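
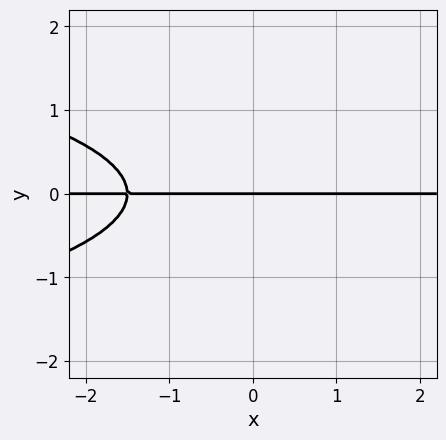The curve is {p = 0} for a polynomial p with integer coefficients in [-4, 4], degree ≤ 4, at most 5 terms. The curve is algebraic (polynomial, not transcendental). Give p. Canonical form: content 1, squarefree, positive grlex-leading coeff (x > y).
(a) Degree: the shape is more complex than any degree-2 curve, so deg p = 3.
(b) From the axis intercepts and sections: one y-axis crossing is at y = 0; the visible x-axis segment lies entirely on the curve.
(c) Fitting integer coefficients to these (and the overall shape) gives p.

3*y^3 + 2*x*y + 3*y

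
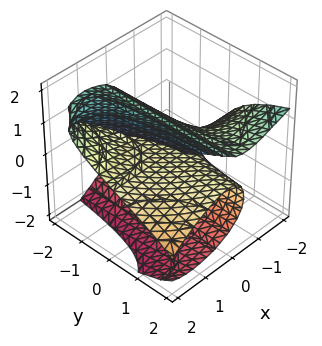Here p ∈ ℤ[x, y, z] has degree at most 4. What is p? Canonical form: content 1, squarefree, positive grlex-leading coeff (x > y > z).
x^2*y - 2*z^3 + 3*x*z - z^2 + 3*z

First, degree: a generic line meets the surface in up to 3 points, so deg p = 3.
Then, from the axis intercepts and sections: the visible y-axis segment lies entirely on the surface; the visible x-axis segment lies entirely on the surface.
Finally, together with the visible shape, these determine p as stated. Check: (0, 0, 1) on the z-axis lies on the surface, and p(0, 0, 1) = 0. ✓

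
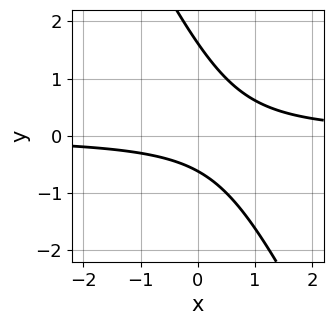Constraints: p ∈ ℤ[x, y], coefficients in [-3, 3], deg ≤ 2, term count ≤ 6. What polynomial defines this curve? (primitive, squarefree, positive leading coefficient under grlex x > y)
First, the degree is 2 — the shape is more complex than any degree-1 curve.
Then, from the visible intercepts: no x-intercept at any integer in the box.
Finally, putting this together gives p.

2*x*y + y^2 - y - 1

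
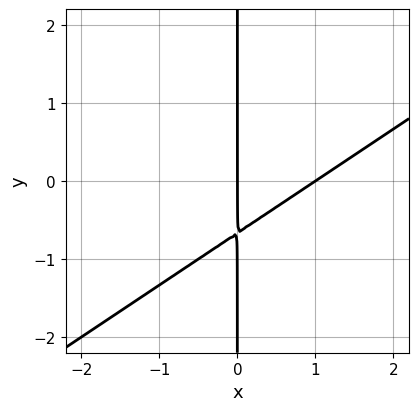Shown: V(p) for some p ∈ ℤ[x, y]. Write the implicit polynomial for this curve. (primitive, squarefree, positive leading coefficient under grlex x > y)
First, degree: no degree-1 curve has this shape, so deg p = 2.
Next, reading off the gridlines: the x-axis gridline crossings are at x ∈ {0, 1}; the visible y-axis segment lies entirely on the curve.
Finally, fitting integer coefficients to these (and the overall shape) gives p.

2*x^2 - 3*x*y - 2*x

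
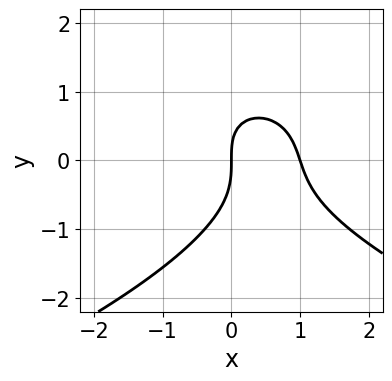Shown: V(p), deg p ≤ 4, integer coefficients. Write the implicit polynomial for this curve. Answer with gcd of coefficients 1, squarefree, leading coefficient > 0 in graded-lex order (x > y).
2*y^3 + 3*x^2 + x*y - 3*x

1. The degree is 3 — the shape is more complex than any degree-2 curve.
2. Observable constraints: it crosses the y-axis at the gridline y = 0; the x-axis gridline crossings are at x ∈ {0, 1}.
3. Together with the visible shape, these determine p as stated.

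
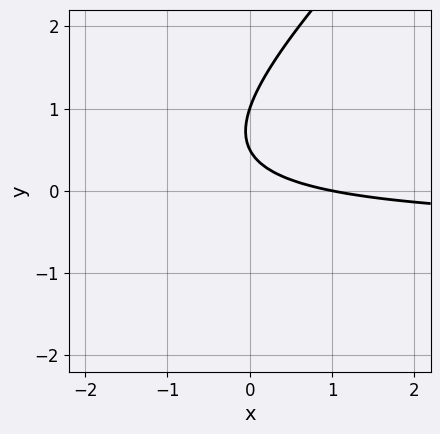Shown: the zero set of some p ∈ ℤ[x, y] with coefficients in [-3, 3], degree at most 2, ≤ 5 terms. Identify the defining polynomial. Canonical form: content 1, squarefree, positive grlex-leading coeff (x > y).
(a) The degree is 2 — no degree-1 curve has this shape.
(b) Observable constraints: one x-axis crossing is at x = 1; it meets the y-axis at y = 1 (among the integer gridlines).
(c) Putting this together gives p.

2*x*y - 2*y^2 + x + 3*y - 1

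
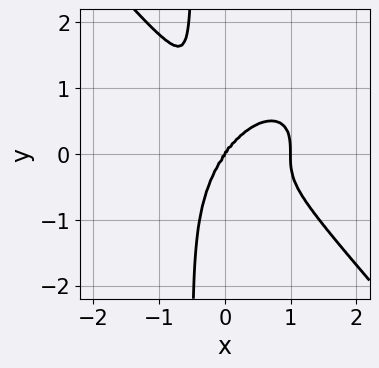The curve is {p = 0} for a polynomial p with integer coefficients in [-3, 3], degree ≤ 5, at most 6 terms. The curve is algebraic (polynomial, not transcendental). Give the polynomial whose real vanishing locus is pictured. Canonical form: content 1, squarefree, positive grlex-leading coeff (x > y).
3*x^4 + 2*x*y^3 - 3*x^3 + y^3

Degree: a generic line meets the curve in up to 4 points, so deg p = 4.
From the axis intercepts and sections: one y-axis crossing is at y = 0; the x-axis gridline crossings are at x ∈ {0, 1}.
Assembling these constraints gives the stated polynomial.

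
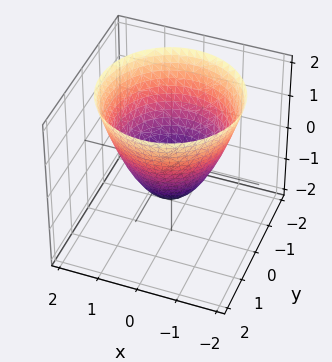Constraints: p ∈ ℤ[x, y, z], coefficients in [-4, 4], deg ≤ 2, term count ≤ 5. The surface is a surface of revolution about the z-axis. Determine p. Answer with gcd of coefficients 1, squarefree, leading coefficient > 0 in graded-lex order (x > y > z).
x^2 + y^2 - z - 1

(a) deg p = 2. The shape is more complex than any degree-1 surface.
(b) By symmetry, the z-axis is an axis of rotation, so x and y enter only as x² + y².
(c) Observable constraints: the y-axis gridline crossings are at y ∈ {-1, 1}; among the integer gridlines, it crosses the x-axis at x ∈ {-1, 1}; a circular section at z = 0 has radius exactly 1; one z-axis crossing is at z = -1.
(d) Putting this together gives p.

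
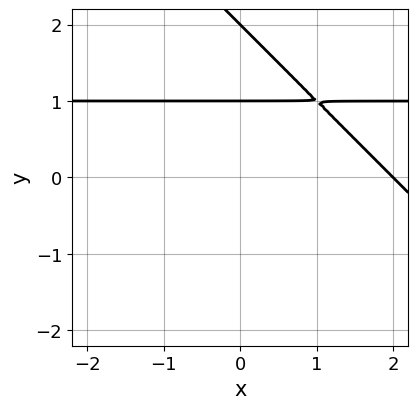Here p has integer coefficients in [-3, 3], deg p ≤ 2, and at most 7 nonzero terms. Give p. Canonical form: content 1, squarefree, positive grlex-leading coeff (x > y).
deg p = 2. No degree-1 curve has this shape.
From the visible intercepts: one x-axis crossing is at x = 2; the y-axis gridline crossings are at y ∈ {1, 2}.
Together with the visible shape, these determine p as stated.

x*y + y^2 - x - 3*y + 2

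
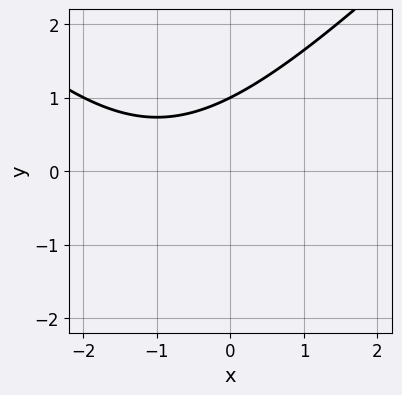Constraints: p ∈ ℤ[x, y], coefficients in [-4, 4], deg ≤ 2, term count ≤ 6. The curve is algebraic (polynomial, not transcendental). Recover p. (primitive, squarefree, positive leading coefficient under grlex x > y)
x^2 - y^2 + 2*x - 2*y + 3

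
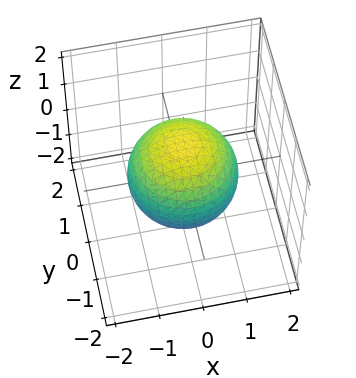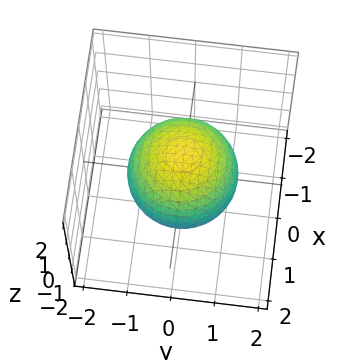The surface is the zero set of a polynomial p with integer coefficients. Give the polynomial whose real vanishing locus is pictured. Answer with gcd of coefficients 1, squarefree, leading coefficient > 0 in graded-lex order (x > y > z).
First, degree: a closed, bounded, convex surface; a quadric, so deg p = 2.
Next, symmetries: the z ↦ −z reflection is a symmetry, so z appears only in even powers; the z-axis is an axis of rotation, so x and y enter only as x² + y².
Next, from the visible intercepts: a circular section at z = -1 has radius between 0 and 1.
Finally, together with the visible shape, these determine p as stated.

2*x^2 + 2*y^2 + 2*z^2 - 3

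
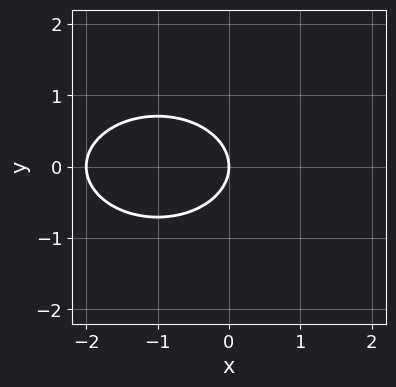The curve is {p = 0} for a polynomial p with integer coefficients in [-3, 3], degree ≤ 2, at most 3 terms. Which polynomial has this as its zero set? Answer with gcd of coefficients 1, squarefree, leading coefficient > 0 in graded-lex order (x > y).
x^2 + 2*y^2 + 2*x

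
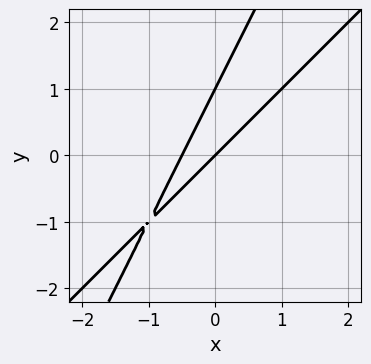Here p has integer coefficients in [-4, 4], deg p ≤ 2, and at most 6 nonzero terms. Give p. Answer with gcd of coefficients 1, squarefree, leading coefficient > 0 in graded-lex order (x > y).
First, the degree is 2 — a generic line meets the curve in up to 2 points.
Next, reading off the gridlines: among the integer gridlines, it crosses the y-axis at y ∈ {0, 1}; it meets the x-axis at x = 0 (among the integer gridlines).
Finally, the integer polynomial consistent with all of this is the stated p.

2*x^2 - 3*x*y + y^2 + x - y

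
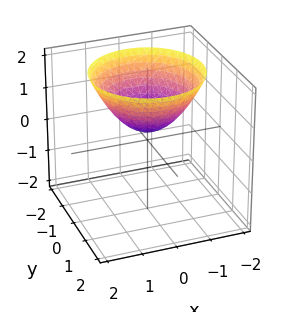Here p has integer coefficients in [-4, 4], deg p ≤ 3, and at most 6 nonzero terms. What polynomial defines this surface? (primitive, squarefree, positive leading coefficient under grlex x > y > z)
2*x^2 + 2*y^2 - 3*z + 1

The degree is 2 — a generic line meets the surface in up to 2 points.
Symmetry: the surface is invariant under rotation about z: p = q(x² + y², z).
Observable constraints: a circular section at z = 2 has radius between 1 and 2; the surface avoids every integer y-axis point in the box; no x-intercept at any integer in the box.
Putting this together gives p.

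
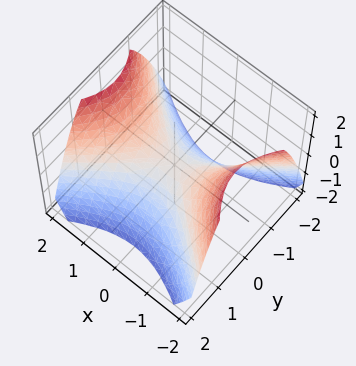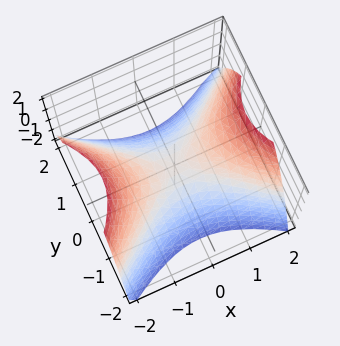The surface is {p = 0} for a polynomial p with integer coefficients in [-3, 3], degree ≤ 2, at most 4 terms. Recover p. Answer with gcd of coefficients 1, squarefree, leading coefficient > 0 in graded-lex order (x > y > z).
2*x^2 - 3*y^2 - 3*z

deg p = 2. A hyperbolic paraboloid; a quadric.
Symmetries: the y ↦ −y reflection is a symmetry, so y appears only in even powers; mirror symmetry x ↦ −x ⇒ only even powers of x.
From the axis intercepts and sections: it crosses the y-axis at the gridline y = 0; it meets the z-axis at z = 0 (among the integer gridlines).
Assembling these constraints gives the stated polynomial.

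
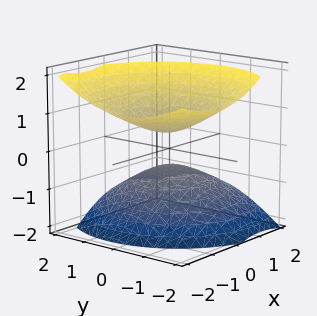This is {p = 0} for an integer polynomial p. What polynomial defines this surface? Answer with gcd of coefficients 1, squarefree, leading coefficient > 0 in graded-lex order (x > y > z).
2*x^2 + 2*x*z + 2*y^2 + y*z - 3*z^2 + 1

1. I count 2 distinct pieces. Treating them together as one polynomial.
2. The degree is 2 — a generic line meets the surface in up to 2 points.
3. From the visible intercepts: it misses every integer gridline on the x-axis; no y-intercept at any integer in the box.
4. Matching integer coefficients to the picture gives p.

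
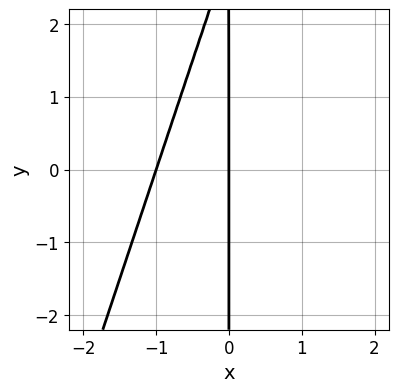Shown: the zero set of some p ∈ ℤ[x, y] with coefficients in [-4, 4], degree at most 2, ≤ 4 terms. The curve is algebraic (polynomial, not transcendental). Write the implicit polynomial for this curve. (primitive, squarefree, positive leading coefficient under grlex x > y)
3*x^2 - x*y + 3*x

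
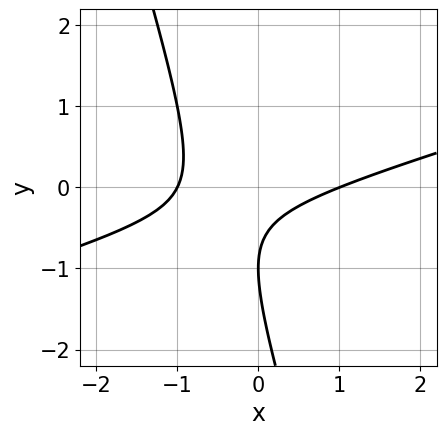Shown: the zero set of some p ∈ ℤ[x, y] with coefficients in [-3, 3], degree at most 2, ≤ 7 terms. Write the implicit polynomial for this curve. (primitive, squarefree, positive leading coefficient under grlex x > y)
x^2 - 3*x*y - y^2 - 2*y - 1

1. deg p = 2.
2. Observable constraints: it crosses the y-axis at the gridline y = -1; among the integer gridlines, it crosses the x-axis at x ∈ {-1, 1}.
3. Fitting integer coefficients to these (and the overall shape) gives p.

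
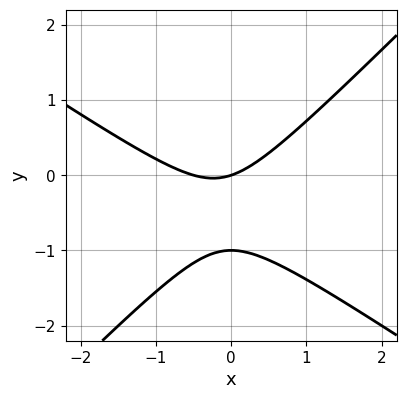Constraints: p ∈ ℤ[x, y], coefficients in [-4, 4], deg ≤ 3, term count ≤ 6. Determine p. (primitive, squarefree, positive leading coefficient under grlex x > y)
1. Degree: no degree-1 curve has this shape, so deg p = 2.
2. Checking where it meets the axes: among the integer gridlines, it crosses the y-axis at y ∈ {-1, 0}; one x-axis crossing is at x = 0.
3. Solving for integer coefficients yields p as stated.

2*x^2 + x*y - 3*y^2 + x - 3*y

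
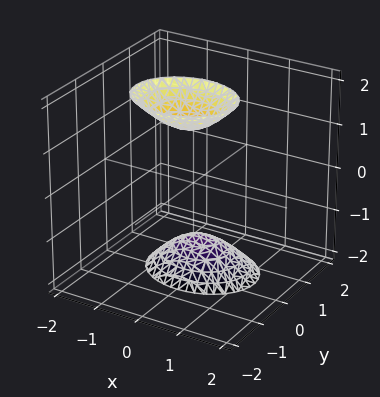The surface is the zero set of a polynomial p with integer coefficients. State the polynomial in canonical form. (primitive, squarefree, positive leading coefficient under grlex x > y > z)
2*x^2 + 3*y^2 + y*z - z^2 + 2

I count 2 distinct pieces.
deg p = 2.
From the axis intercepts and sections: it misses every integer gridline on the x-axis; no y-intercept at any integer in the box.
Fitting integer coefficients to these (and the overall shape) gives p.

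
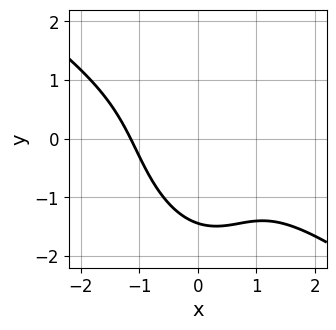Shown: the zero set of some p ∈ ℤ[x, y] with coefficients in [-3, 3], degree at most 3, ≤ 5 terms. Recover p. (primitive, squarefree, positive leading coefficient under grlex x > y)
2*x^3 + 3*x^2*y + x*y^2 + y^3 + 3

deg p = 3. A generic line meets the curve in up to 3 points.
Putting this together gives p.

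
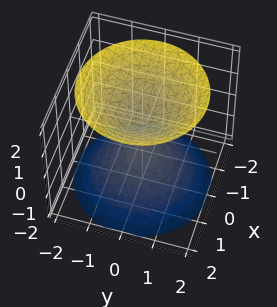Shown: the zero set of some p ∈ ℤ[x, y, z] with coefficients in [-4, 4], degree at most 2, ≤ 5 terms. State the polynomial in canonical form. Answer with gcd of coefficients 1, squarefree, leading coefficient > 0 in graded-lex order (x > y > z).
(a) I count 2 distinct pieces.
(b) The degree is 2 — a generic line meets the surface in up to 2 points.
(c) By symmetry, every cross-section ⟂ z is a circle, so x, y appear only via x² + y².
(d) From the visible intercepts: a circular section at z = -2 has radius between 1 and 2; no y-intercept at any integer in the box; the surface avoids every integer x-axis point in the box.
(e) Solving for integer coefficients yields p as stated.

2*x^2 + 2*y^2 - 2*z^2 + 1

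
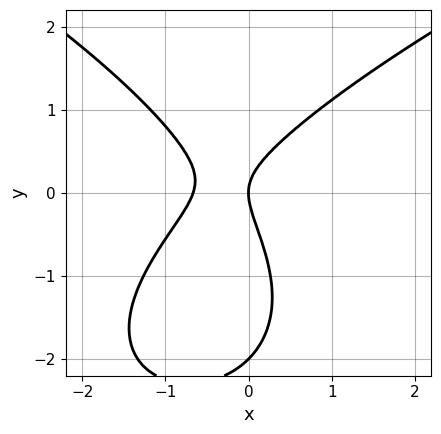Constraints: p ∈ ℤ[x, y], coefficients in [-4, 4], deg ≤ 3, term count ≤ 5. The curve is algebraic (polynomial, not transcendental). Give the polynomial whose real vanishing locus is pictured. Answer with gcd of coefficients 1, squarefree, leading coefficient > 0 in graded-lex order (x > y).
y^3 - 3*x^2 + x*y + 2*y^2 - 2*x

The degree is 3 — the shape is more complex than any degree-2 curve.
Reading off the gridlines: the y-axis gridline crossings are at y ∈ {-2, 0}; it crosses the x-axis at the gridline x = 0.
Fitting integer coefficients to these (and the overall shape) gives p.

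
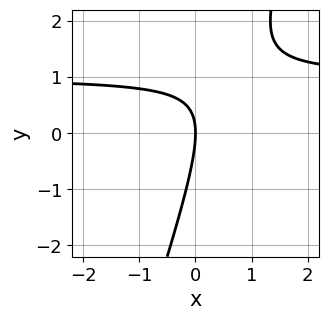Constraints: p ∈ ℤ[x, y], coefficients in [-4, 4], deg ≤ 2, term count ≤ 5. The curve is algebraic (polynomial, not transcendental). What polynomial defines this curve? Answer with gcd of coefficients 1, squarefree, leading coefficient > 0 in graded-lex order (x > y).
First, deg p = 2. No degree-1 curve has this shape.
Next, reading off the gridlines: it meets the y-axis at y = 0 (among the integer gridlines); it crosses the x-axis at the gridline x = 0.
Finally, assembling these constraints gives the stated polynomial.

3*x*y - y^2 - 3*x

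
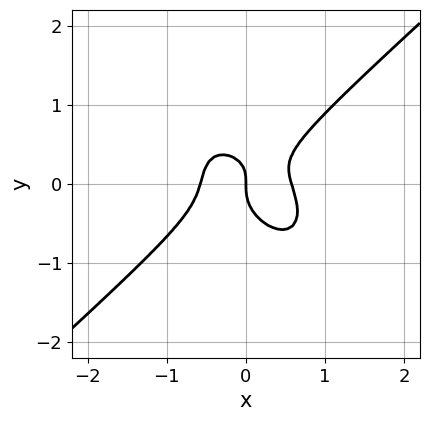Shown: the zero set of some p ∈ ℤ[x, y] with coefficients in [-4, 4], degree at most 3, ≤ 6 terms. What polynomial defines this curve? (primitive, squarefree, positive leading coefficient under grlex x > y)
First, deg p = 3. A generic line meets the curve in up to 3 points.
Then, reading off the gridlines: it meets the y-axis at y = 0 (among the integer gridlines); it crosses the x-axis at the gridline x = 0.
Finally, together with the visible shape, these determine p as stated.

3*x^3 - x*y^2 - 3*y^3 + x*y - x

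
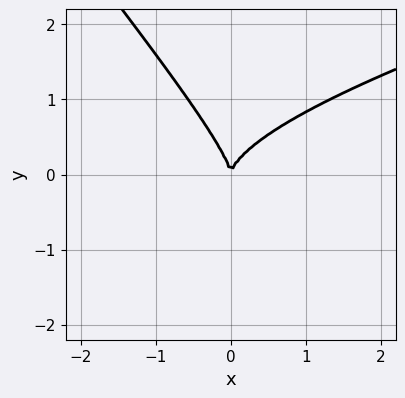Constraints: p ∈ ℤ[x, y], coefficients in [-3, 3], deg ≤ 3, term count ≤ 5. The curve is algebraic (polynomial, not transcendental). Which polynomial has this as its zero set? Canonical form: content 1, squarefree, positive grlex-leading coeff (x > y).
x^2*y - 3*x*y^2 - 3*y^3 + 3*x^2

First, deg p = 3.
Next, against the integer gridlines: it meets the x-axis at x = 0 (among the integer gridlines); it crosses the y-axis at the gridline y = 0.
Finally, matching integer coefficients to the picture gives p.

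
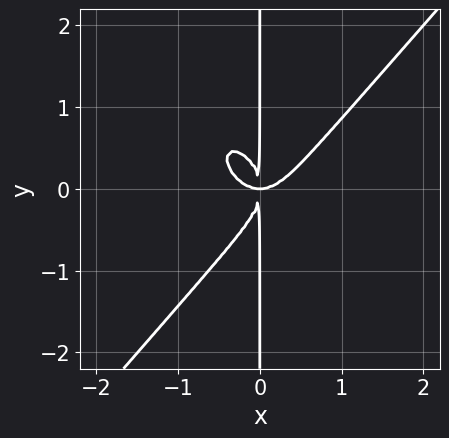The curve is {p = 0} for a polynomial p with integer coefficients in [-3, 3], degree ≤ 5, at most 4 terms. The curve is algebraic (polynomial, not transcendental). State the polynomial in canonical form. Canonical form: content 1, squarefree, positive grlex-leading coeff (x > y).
3*x^4 - 2*x*y^3 - 2*x^2*y

1. The degree is 4 — the shape is more complex than any degree-3 curve.
2. Against the integer gridlines: the visible y-axis segment lies entirely on the curve.
3. These observations pin down the coefficients.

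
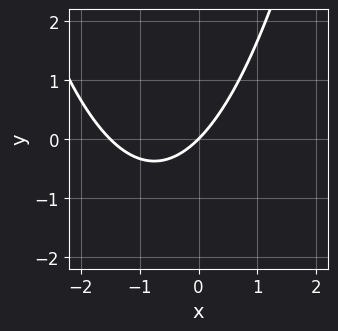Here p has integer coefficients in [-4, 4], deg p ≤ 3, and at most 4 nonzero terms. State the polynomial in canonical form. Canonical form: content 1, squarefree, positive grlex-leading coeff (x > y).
The degree is 2 — no degree-1 curve has this shape.
From the visible intercepts: it crosses the x-axis at the gridline x = 0; it crosses the y-axis at the gridline y = 0.
The integer polynomial consistent with all of this is the stated p.

2*x^2 + 3*x - 3*y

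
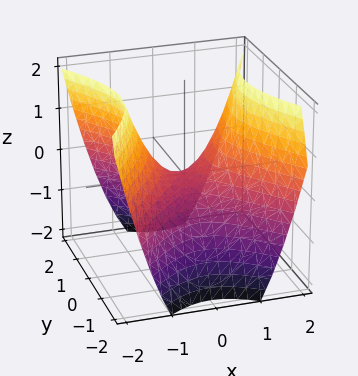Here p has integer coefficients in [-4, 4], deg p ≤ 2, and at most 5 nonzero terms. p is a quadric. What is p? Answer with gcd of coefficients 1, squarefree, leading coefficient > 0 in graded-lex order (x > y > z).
deg p = 2. A saddle surface; a quadric.
Symmetries: mirror symmetry x ↦ −x ⇒ only even powers of x; it's symmetric under y → −y, forcing even powers of y.
From the axis intercepts and sections: one y-axis crossing is at y = 0; one z-axis crossing is at z = 0.
These observations pin down the coefficients.

3*x^2 - 2*y^2 - 3*z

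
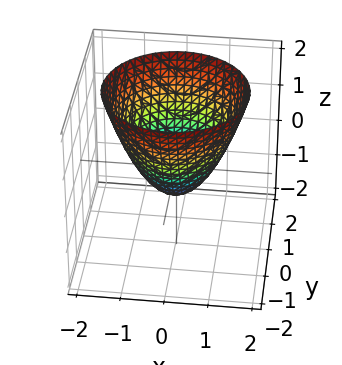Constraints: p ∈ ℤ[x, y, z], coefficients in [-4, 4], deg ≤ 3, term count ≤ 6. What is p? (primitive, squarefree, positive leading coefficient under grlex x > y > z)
First, deg p = 2. A generic line meets the surface in up to 2 points.
Next, symmetry: the z-axis is an axis of rotation, so x and y enter only as x² + y².
Next, from the visible intercepts: a circular section at z = 1 has radius between 1 and 2.
Finally, together with the visible shape, these determine p as stated.

3*x^2 + 3*y^2 - 3*z - 2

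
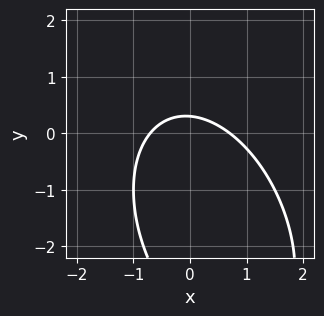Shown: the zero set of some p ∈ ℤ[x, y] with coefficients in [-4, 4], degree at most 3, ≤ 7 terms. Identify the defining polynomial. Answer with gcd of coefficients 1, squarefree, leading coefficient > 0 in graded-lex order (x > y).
2*x^2 + x*y + y^2 + 3*y - 1

The degree is 2 — the shape is more complex than any degree-1 curve.
Putting this together gives p.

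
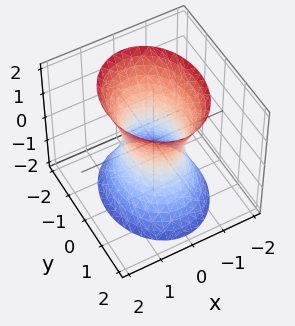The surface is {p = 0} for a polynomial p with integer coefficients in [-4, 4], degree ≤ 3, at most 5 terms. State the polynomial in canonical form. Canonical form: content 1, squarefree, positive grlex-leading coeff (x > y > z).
1. The degree is 2 — an hourglass — one-sheet hyperboloid; a quadric.
2. Symmetries: the y ↦ −y reflection is a symmetry, so y appears only in even powers; mirror symmetry z ↦ −z ⇒ only even powers of z; it's symmetric under x → −x, forcing even powers of x.
3. Checking where it meets the axes: the y-axis gridline crossings are at y ∈ {-1, 1}; no z-intercept at any integer in the box.
4. Together with the visible shape, these determine p as stated.

3*x^2 + 2*y^2 - z^2 - 2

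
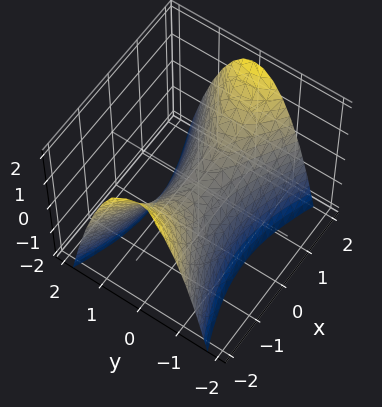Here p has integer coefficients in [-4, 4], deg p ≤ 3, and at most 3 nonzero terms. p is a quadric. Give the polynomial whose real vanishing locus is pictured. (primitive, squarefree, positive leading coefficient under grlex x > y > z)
x^2 - 3*y^2 - 2*z

1. The degree is 2 — a saddle surface; a quadric.
2. Symmetries: it's symmetric under x → −x, forcing even powers of x; it's symmetric under y → −y, forcing even powers of y.
3. Checking where it meets the axes: it crosses the z-axis at the gridline z = 0; it crosses the x-axis at the gridline x = 0.
4. Assembling these constraints gives the stated polynomial.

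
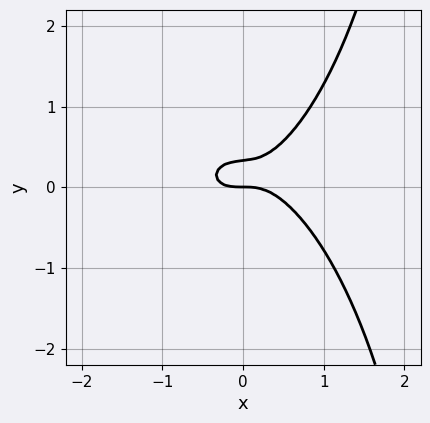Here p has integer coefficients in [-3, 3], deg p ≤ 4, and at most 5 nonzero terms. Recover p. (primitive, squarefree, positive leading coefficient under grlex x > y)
(a) The degree is 3 — the shape is more complex than any degree-2 curve.
(b) From the visible intercepts: it meets the y-axis at y = 0 (among the integer gridlines); one x-axis crossing is at x = 0.
(c) Matching integer coefficients to the picture gives p.

2*x^3 + x*y^2 - 3*y^2 + y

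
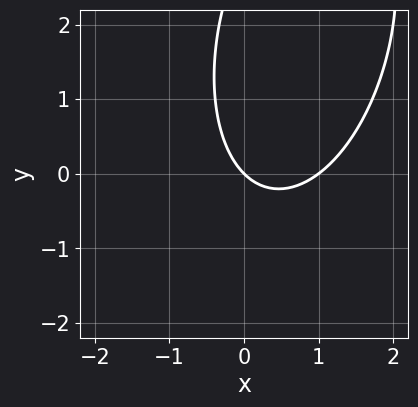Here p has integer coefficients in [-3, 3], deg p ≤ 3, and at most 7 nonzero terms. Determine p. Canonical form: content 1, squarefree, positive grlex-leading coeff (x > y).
3*x^2 - x*y + y^2 - 3*x - 3*y

The degree is 2 — a generic line meets the curve in up to 2 points.
Reading off the gridlines: the x-axis gridline crossings are at x ∈ {0, 1}; it crosses the y-axis at the gridline y = 0.
Together with the visible shape, these determine p as stated.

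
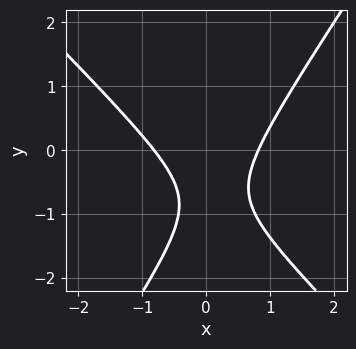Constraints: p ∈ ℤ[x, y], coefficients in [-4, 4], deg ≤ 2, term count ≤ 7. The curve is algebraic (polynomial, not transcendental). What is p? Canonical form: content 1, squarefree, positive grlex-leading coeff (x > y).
3*x^2 + x*y - 2*y^2 - 3*y - 2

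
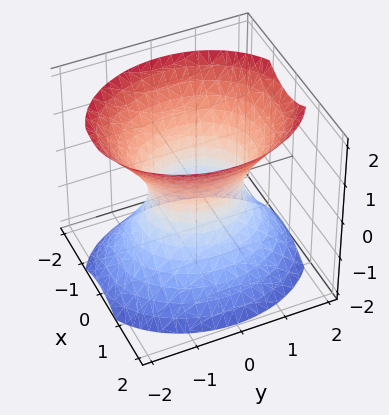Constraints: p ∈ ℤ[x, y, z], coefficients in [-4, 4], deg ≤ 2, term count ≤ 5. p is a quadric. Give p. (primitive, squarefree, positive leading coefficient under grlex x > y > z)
3*x^2 + 2*y^2 - 2*z^2 - 2

(a) Degree: one connected sheet with a waist; a quadric, so deg p = 2.
(b) Symmetries: the z ↦ −z reflection is a symmetry, so z appears only in even powers; it's symmetric under y → −y, forcing even powers of y; mirror symmetry x ↦ −x ⇒ only even powers of x.
(c) From the axis intercepts and sections: the surface avoids every integer z-axis point in the box; the y-axis gridline crossings are at y ∈ {-1, 1}.
(d) Solving for integer coefficients yields p as stated.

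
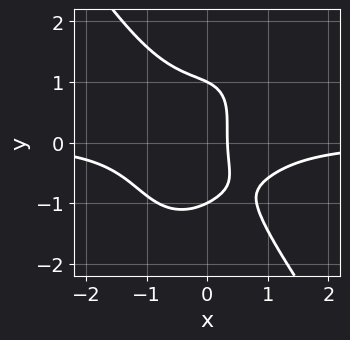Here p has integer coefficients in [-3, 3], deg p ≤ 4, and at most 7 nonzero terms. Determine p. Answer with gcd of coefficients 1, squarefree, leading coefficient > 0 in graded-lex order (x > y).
First, deg p = 4.
Next, from the visible intercepts: the y-axis gridline crossings are at y ∈ {-1, 1}.
Finally, solving for integer coefficients yields p as stated.

3*x^3*y + y^4 - x*y^2 + 3*x - 1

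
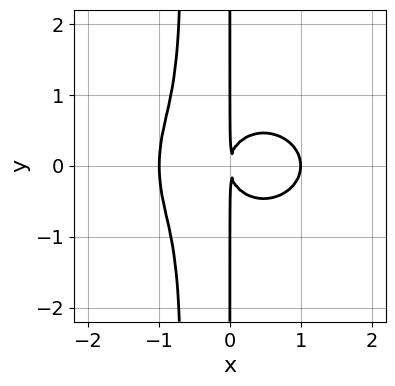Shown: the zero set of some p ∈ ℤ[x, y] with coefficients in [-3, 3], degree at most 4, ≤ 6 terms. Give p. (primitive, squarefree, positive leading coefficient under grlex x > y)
2*x^4 + 3*x^2*y^2 + 2*x*y^2 - 2*x^2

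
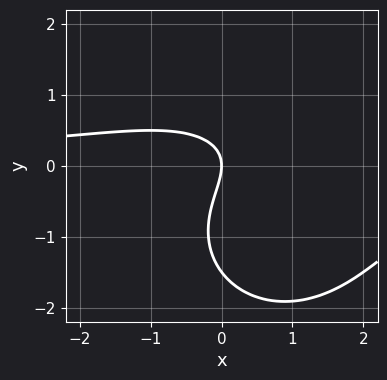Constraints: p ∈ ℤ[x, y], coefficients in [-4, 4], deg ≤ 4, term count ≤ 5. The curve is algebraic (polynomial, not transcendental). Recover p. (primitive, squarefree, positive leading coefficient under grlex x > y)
2*x^2*y + 2*y^3 - 2*x*y + 3*y^2 + 3*x

The degree is 3 — the shape is more complex than any degree-2 curve.
From the visible intercepts: one y-axis crossing is at y = 0; one x-axis crossing is at x = 0.
The integer polynomial consistent with all of this is the stated p.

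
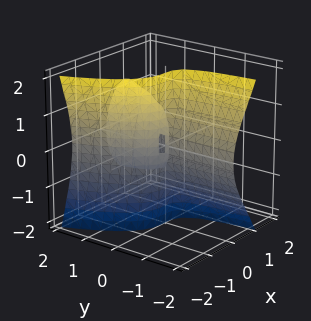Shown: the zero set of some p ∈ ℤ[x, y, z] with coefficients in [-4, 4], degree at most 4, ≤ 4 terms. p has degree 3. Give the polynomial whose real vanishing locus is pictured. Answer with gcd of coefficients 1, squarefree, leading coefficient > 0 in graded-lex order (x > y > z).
(a) Degree: a generic line meets the surface in up to 3 points, so deg p = 3.
(b) Against the integer gridlines: it crosses the x-axis at the gridline x = 0; every point of the y-axis in the box is on the surface; every point of the z-axis in the box is on the surface.
(c) Fitting integer coefficients to these (and the overall shape) gives p.

3*x^3 + y*z^2 - 3*x*y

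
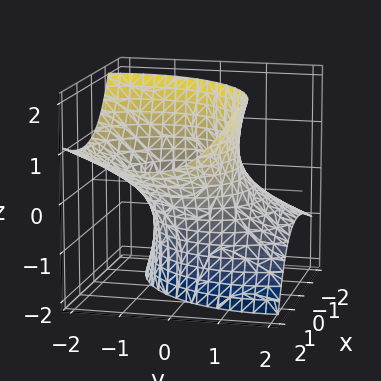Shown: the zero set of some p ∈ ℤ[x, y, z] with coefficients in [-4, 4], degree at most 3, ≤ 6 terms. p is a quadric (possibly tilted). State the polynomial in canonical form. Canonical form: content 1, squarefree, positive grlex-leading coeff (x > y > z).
(a) Degree: the shape is more complex than any degree-1 surface, so deg p = 2.
(b) Reading off the gridlines: no z-intercept at any integer in the box.
(c) Solving for integer coefficients yields p as stated.

2*x^2 - 3*x*z + 2*y^2 + 3*y*z - z^2 - 3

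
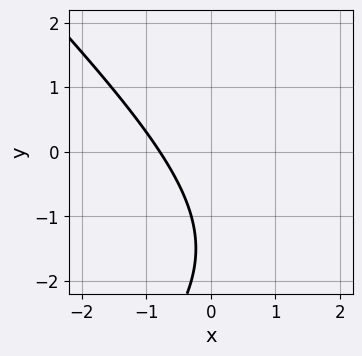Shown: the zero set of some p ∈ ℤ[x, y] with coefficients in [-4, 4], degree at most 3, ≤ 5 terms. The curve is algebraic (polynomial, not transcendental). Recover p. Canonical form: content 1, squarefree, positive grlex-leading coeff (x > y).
x^2 - y^2 - 3*x - 3*y - 3

The degree is 2 — no degree-1 curve has this shape.
Reading off the gridlines: the curve avoids every integer y-axis point in the box.
Assembling these constraints gives the stated polynomial.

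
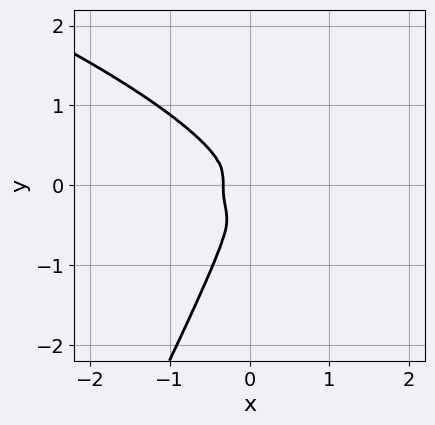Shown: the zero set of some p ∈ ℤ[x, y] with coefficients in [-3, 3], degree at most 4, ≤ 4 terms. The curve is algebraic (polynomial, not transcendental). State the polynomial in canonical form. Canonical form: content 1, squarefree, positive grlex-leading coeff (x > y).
2*x*y^3 - y^4 - 3*x^3 - x^2

First, deg p = 4.
Finally, solving for integer coefficients yields p as stated.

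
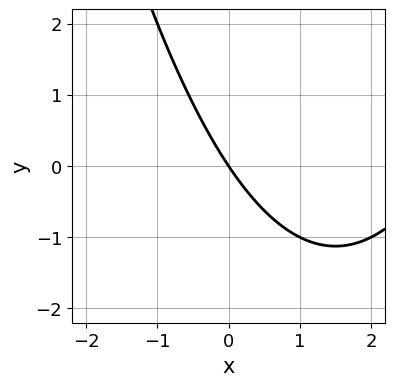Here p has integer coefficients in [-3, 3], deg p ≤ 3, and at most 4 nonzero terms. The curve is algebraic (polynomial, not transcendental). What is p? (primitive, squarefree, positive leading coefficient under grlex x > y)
First, deg p = 2.
Then, checking where it meets the axes: it crosses the x-axis at the gridline x = 0; it meets the y-axis at y = 0 (among the integer gridlines).
Finally, matching integer coefficients to the picture gives p.

x^2 - 3*x - 2*y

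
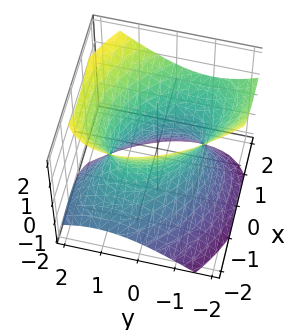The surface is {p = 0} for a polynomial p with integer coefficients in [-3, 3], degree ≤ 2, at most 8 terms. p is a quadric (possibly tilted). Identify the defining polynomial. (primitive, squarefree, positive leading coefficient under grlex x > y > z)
x^2 + x*y - x*z + y^2 - z^2 - 1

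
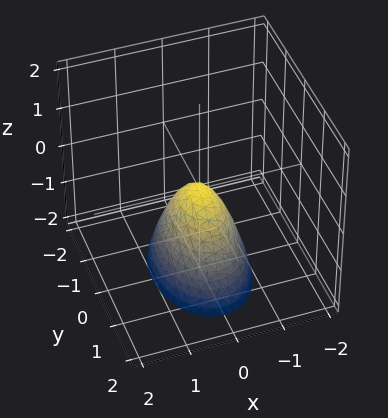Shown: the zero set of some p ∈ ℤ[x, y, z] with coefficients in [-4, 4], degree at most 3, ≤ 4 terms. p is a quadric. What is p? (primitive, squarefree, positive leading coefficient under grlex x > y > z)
2*x^2 + y^2 + z

deg p = 2. A single bowl opening along one axis; a quadric.
Symmetries: it's symmetric under x → −x, forcing even powers of x; the y ↦ −y reflection is a symmetry, so y appears only in even powers.
Checking where it meets the axes: one x-axis crossing is at x = 0; it meets the z-axis at z = 0 (among the integer gridlines); it meets the y-axis at y = 0 (among the integer gridlines).
These observations pin down the coefficients.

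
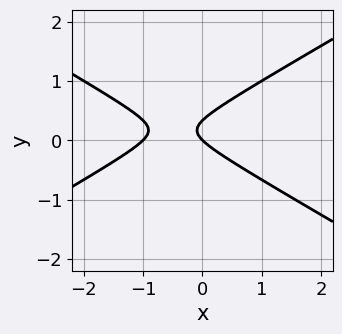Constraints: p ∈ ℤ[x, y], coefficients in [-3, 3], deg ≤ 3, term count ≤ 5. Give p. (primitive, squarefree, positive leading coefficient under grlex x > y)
1. deg p = 2.
2. Reading off the gridlines: it meets the y-axis at y = 0 (among the integer gridlines); among the integer gridlines, it crosses the x-axis at x ∈ {-1, 0}.
3. Together with the visible shape, these determine p as stated.

x^2 - 3*y^2 + x + y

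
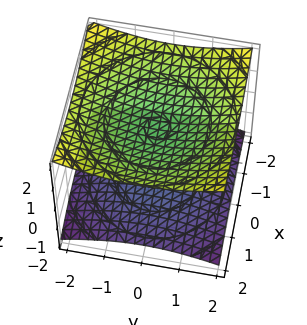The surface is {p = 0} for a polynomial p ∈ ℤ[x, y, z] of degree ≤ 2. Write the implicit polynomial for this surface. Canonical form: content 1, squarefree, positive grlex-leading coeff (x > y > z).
There are 2 components. They look like related sheets of one shape, so recover p as a whole.
deg p = 2. Two separate bowl-shaped sheets opening away from each other; a quadric.
Symmetries: the z-axis is an axis of rotation, so x and y enter only as x² + y²; it's symmetric under z → −z, forcing even powers of z.
Observable constraints: no y-intercept at any integer in the box; the surface avoids every integer x-axis point in the box; among the integer gridlines, it crosses the z-axis at z ∈ {-1, 1}.
Matching integer coefficients to the picture gives p.

x^2 + y^2 - 3*z^2 + 3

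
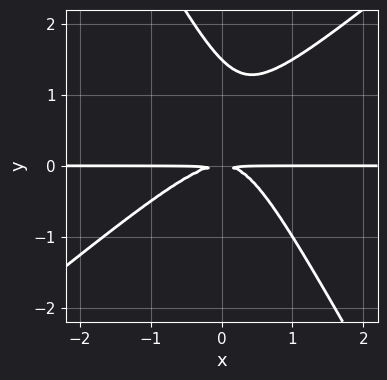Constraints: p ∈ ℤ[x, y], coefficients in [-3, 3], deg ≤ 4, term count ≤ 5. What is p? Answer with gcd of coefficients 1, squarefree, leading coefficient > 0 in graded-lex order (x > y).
3*x^2*y - 2*x*y^2 - 2*y^3 + 3*y^2

1. deg p = 3. No degree-2 curve has this shape.
2. Reading off the gridlines: the visible x-axis segment lies entirely on the curve.
3. Assembling these constraints gives the stated polynomial.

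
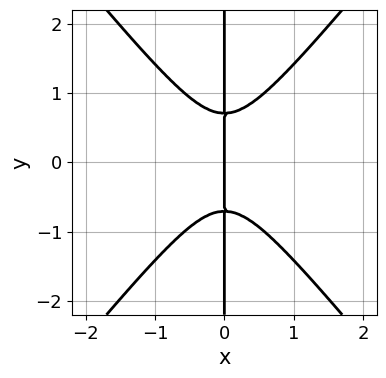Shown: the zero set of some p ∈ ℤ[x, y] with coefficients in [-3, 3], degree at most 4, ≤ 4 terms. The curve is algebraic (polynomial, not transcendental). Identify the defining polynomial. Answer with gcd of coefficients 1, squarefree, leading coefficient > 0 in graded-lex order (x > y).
3*x^3 - 2*x*y^2 + x

1. deg p = 3. No degree-2 curve has this shape.
2. Symmetries: it's symmetric under y → −y, forcing even powers of y.
3. From the visible intercepts: it crosses the x-axis at the gridline x = 0; every point of the y-axis in the box is on the curve.
4. Together with the visible shape, these determine p as stated.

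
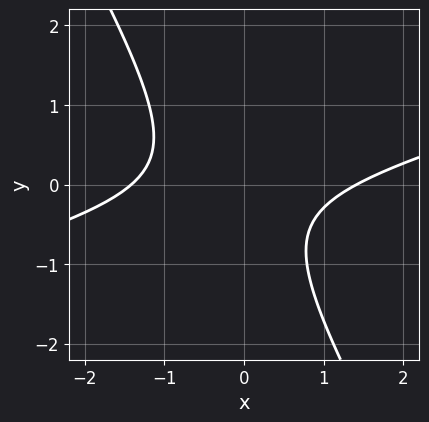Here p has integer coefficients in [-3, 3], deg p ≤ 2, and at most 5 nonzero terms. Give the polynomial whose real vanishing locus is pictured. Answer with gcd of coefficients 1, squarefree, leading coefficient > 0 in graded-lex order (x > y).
(a) deg p = 2. A generic line meets the curve in up to 2 points.
(b) From the visible intercepts: the curve avoids every integer y-axis point in the box.
(c) Matching integer coefficients to the picture gives p.

x^2 - 3*x*y - 2*y^2 - y - 2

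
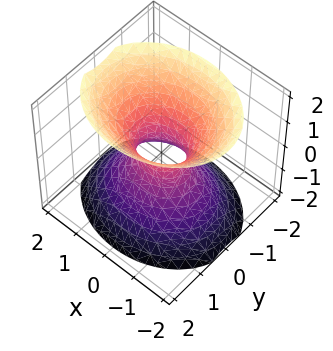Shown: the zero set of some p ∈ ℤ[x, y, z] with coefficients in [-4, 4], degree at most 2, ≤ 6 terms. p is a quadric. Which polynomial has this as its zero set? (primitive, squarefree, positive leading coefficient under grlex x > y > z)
2*x^2 + 3*y^2 - 2*z^2 - 1

1. The degree is 2 — one connected sheet with a waist; a quadric.
2. Symmetries: mirror symmetry z ↦ −z ⇒ only even powers of z; it's symmetric under y → −y, forcing even powers of y; mirror symmetry x ↦ −x ⇒ only even powers of x.
3. From the visible intercepts: the surface avoids every integer z-axis point in the box.
4. Solving for integer coefficients yields p as stated.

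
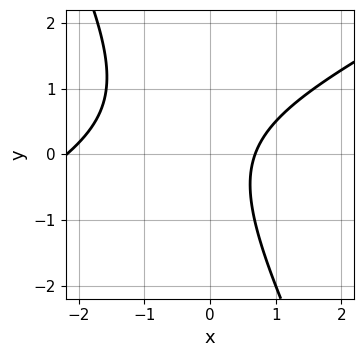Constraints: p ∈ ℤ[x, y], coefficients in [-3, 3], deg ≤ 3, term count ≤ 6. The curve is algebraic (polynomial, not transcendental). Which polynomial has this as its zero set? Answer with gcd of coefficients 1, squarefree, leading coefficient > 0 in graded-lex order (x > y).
1. The degree is 2 — the shape is more complex than any degree-1 curve.
2. Observable constraints: it misses every integer gridline on the y-axis.
3. Fitting integer coefficients to these (and the overall shape) gives p.

2*x^2 - 3*x*y - 2*y^2 + 3*x - 3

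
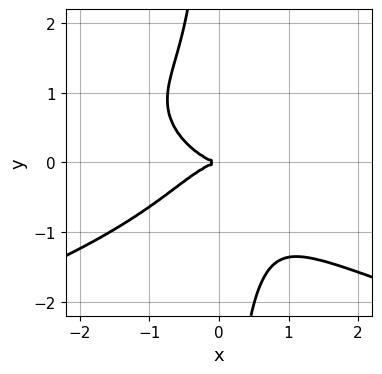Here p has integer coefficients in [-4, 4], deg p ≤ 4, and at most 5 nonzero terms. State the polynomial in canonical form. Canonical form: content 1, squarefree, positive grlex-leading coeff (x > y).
3*x*y^3 + 2*x^3 + 3*y^2

First, the degree is 4 — a generic line meets the curve in up to 4 points.
Then, observable constraints: it meets the x-axis at x = 0 (among the integer gridlines); it meets the y-axis at y = 0 (among the integer gridlines).
Finally, assembling these constraints gives the stated polynomial.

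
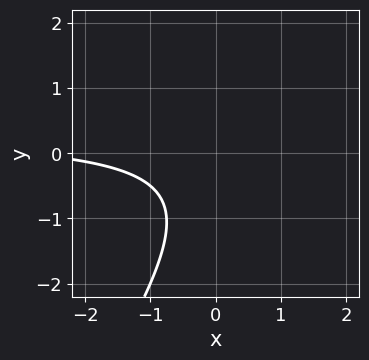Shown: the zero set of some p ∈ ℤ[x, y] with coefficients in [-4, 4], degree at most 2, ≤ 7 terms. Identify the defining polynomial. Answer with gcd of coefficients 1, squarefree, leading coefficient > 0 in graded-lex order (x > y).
3*x*y - 2*y^2 - x - 2*y - 3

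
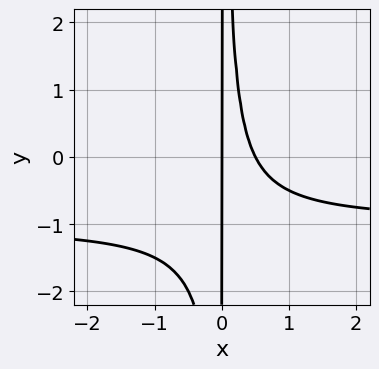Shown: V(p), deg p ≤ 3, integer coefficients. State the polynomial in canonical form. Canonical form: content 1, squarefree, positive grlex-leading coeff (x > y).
2*x^2*y + 2*x^2 - x

1. Degree: the shape is more complex than any degree-2 curve, so deg p = 3.
2. Against the integer gridlines: the visible y-axis segment lies entirely on the curve; it crosses the x-axis at the gridline x = 0.
3. Together with the visible shape, these determine p as stated.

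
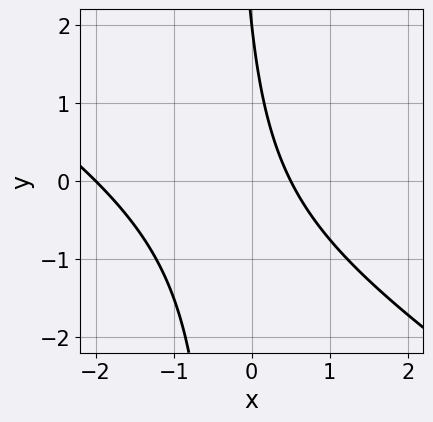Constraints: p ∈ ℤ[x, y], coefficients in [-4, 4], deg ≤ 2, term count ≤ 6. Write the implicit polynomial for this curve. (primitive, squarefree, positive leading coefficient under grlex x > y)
2*x^2 + 3*x*y + 3*x + y - 2

(a) Degree: the shape is more complex than any degree-1 curve, so deg p = 2.
(b) Reading off the gridlines: one y-axis crossing is at y = 2; one x-axis crossing is at x = -2.
(c) Fitting integer coefficients to these (and the overall shape) gives p.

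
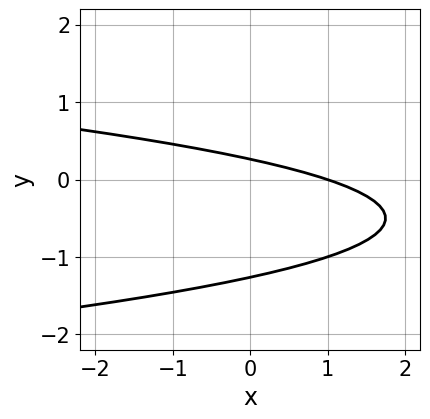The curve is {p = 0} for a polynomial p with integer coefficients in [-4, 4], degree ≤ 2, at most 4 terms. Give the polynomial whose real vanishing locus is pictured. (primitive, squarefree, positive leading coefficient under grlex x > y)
3*y^2 + x + 3*y - 1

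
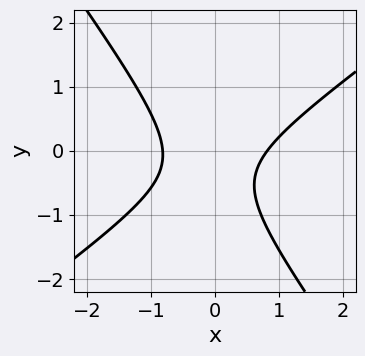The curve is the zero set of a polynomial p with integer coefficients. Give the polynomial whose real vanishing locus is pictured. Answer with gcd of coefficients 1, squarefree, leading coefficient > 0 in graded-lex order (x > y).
Degree: no degree-1 curve has this shape, so deg p = 2.
Checking where it meets the axes: the curve avoids every integer y-axis point in the box.
Matching integer coefficients to the picture gives p.

3*x^2 - 2*x*y - 3*y^2 - 2*y - 2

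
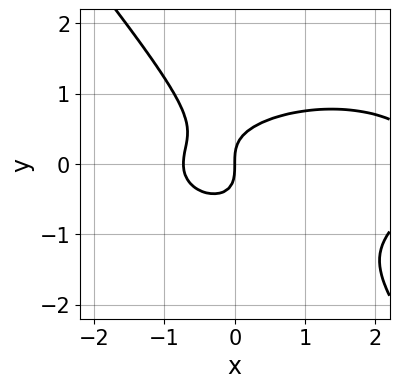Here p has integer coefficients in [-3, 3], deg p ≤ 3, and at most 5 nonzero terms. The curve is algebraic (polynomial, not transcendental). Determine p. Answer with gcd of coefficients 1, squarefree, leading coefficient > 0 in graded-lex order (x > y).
(a) deg p = 3. The shape is more complex than any degree-2 curve.
(b) Reading off the gridlines: one y-axis crossing is at y = 0; it crosses the x-axis at the gridline x = 0.
(c) Assembling these constraints gives the stated polynomial.

x^3 + 3*x*y^2 + 3*y^3 - 2*x^2 - 2*x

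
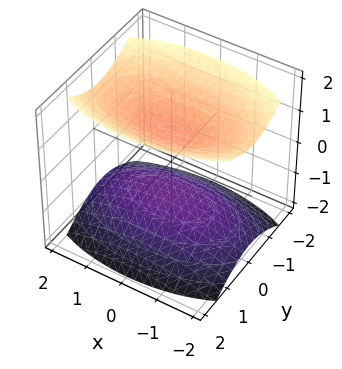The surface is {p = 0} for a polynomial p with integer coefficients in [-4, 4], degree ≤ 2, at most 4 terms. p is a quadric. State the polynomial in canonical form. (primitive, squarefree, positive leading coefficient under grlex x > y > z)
x^2 + 3*y^2 - 3*z^2 + 3

1. The picture has 2 separate pieces.
2. Degree: two sheets facing apart; a quadric, so deg p = 2.
3. Symmetries: it's symmetric under x → −x, forcing even powers of x; it's symmetric under z → −z, forcing even powers of z; the y ↦ −y reflection is a symmetry, so y appears only in even powers.
4. Against the integer gridlines: the surface avoids every integer x-axis point in the box; the z-axis gridline crossings are at z ∈ {-1, 1}.
5. Putting this together gives p.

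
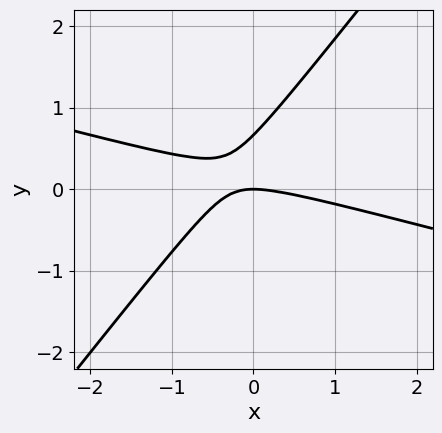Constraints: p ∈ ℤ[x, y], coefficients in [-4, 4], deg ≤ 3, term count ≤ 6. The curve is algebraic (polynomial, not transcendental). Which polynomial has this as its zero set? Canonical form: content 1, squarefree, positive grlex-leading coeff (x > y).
x^2 + 3*x*y - 3*y^2 + 2*y

1. deg p = 2.
2. From the axis intercepts and sections: it crosses the y-axis at the gridline y = 0; it crosses the x-axis at the gridline x = 0.
3. Together with the visible shape, these determine p as stated.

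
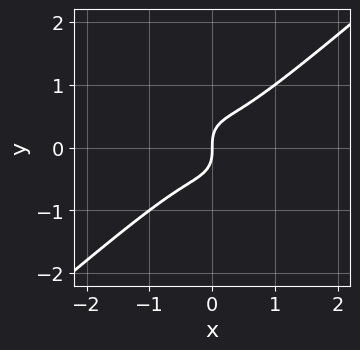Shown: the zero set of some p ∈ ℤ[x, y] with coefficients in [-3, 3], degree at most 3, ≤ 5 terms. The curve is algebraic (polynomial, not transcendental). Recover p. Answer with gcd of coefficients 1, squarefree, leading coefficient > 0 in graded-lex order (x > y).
3*x^3 - 2*x^2*y - 2*y^3 + x

First, the degree is 3 — the shape is more complex than any degree-2 curve.
Next, checking where it meets the axes: it meets the x-axis at x = 0 (among the integer gridlines); it meets the y-axis at y = 0 (among the integer gridlines).
Finally, putting this together gives p.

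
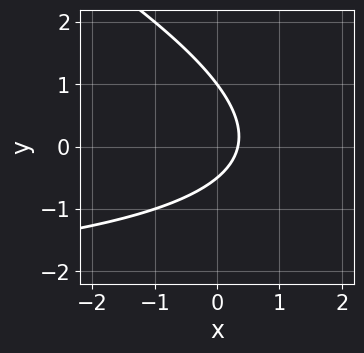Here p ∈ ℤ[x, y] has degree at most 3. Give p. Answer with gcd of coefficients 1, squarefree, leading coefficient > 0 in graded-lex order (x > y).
x*y + 2*y^2 + 3*x - y - 1

1. Degree: the shape is more complex than any degree-1 curve, so deg p = 2.
2. From the axis intercepts and sections: it meets the y-axis at y = 1 (among the integer gridlines).
3. Solving for integer coefficients yields p as stated.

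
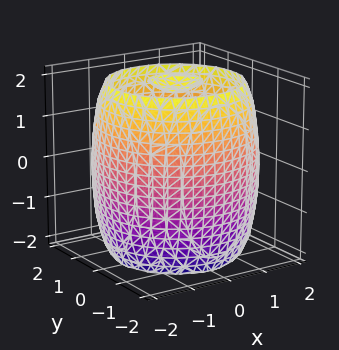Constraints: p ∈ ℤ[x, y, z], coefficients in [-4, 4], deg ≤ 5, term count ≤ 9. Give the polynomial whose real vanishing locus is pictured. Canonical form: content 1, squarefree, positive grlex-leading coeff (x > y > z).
x^4 + 2*x^2*y^2 + y^4 - 3*x^2 - 3*y^2 + z^2 - 3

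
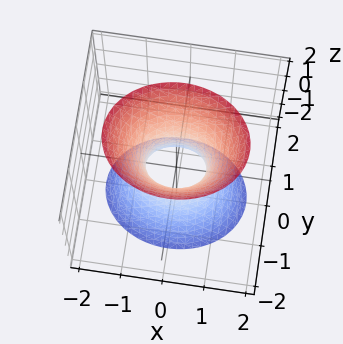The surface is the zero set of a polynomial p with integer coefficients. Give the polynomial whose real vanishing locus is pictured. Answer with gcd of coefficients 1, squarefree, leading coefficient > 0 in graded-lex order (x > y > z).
2*x^2 + 3*y^2 - z^2 - 1

deg p = 2.
Symmetries: the y ↦ −y reflection is a symmetry, so y appears only in even powers; it's symmetric under z → −z, forcing even powers of z; the x ↦ −x reflection is a symmetry, so x appears only in even powers.
Against the integer gridlines: the surface avoids every integer z-axis point in the box.
These observations pin down the coefficients.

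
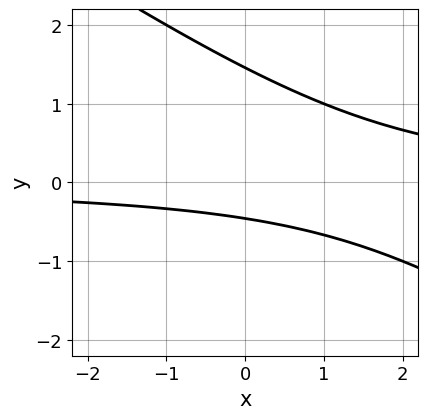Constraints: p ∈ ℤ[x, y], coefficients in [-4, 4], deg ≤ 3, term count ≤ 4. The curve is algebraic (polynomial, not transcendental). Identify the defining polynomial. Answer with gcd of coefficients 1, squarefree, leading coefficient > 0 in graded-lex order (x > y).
(a) deg p = 2. A generic line meets the curve in up to 2 points.
(b) Checking where it meets the axes: the curve avoids every integer x-axis point in the box.
(c) The integer polynomial consistent with all of this is the stated p.

2*x*y + 3*y^2 - 3*y - 2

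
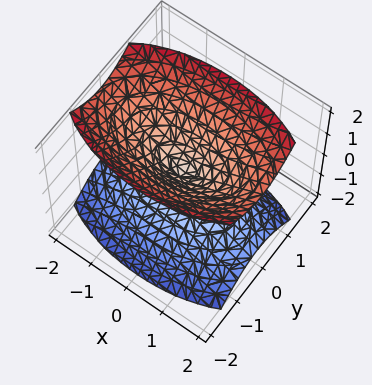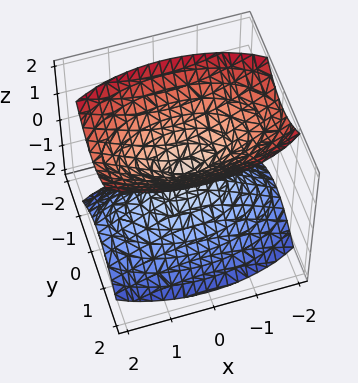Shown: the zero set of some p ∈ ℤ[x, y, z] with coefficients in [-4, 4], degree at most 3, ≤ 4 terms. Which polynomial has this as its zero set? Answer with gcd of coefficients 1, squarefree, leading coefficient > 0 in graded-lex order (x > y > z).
x^2 + 3*y^2 - 2*z^2

1. I count 2 distinct pieces. Treating them together as one polynomial.
2. Degree: a double cone through the origin; a quadric, so deg p = 2.
3. Symmetries: the x ↦ −x reflection is a symmetry, so x appears only in even powers; the z ↦ −z reflection is a symmetry, so z appears only in even powers; mirror symmetry y ↦ −y ⇒ only even powers of y.
4. From the axis intercepts and sections: it crosses the z-axis at the gridline z = 0; it meets the y-axis at y = 0 (among the integer gridlines); it meets the x-axis at x = 0 (among the integer gridlines).
5. Matching integer coefficients to the picture gives p.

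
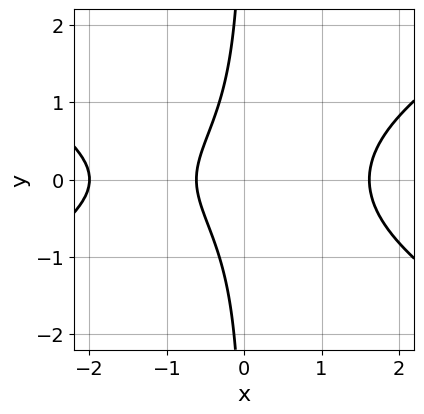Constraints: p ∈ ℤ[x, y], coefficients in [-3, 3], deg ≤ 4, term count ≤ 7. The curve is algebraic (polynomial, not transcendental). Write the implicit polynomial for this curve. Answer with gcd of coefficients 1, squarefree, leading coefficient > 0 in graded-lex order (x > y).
x^3 - 3*x*y^2 + x^2 - 3*x - 2

First, deg p = 3. The shape is more complex than any degree-2 curve.
Next, symmetries: the y ↦ −y reflection is a symmetry, so y appears only in even powers.
Next, observable constraints: one x-axis crossing is at x = -2; it misses every integer gridline on the y-axis.
Finally, together with the visible shape, these determine p as stated.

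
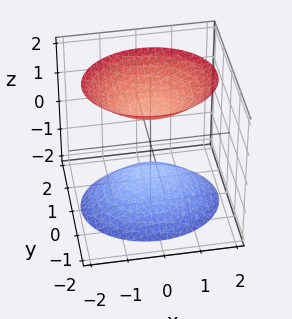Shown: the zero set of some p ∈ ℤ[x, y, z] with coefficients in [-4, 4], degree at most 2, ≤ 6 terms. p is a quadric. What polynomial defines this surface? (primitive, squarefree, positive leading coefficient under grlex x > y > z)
First, there are 2 components.
Next, the degree is 2 — two separate bowl-shaped sheets opening away from each other; a quadric.
Next, symmetries: mirror symmetry y ↦ −y ⇒ only even powers of y; it's symmetric under x → −x, forcing even powers of x; it's symmetric under z → −z, forcing even powers of z.
Then, from the axis intercepts and sections: the surface avoids every integer y-axis point in the box; among the integer gridlines, it crosses the z-axis at z ∈ {-1, 1}.
Finally, solving for integer coefficients yields p as stated.

2*x^2 + 3*y^2 - 2*z^2 + 2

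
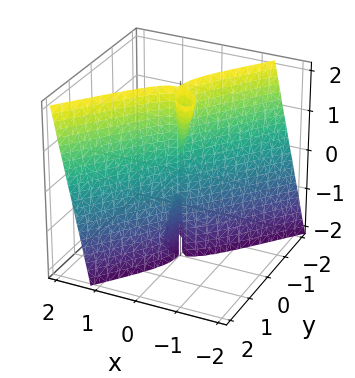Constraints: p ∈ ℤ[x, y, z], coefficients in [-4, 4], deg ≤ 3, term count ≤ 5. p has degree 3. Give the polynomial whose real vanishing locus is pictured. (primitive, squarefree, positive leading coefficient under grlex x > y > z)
2*x^3 - x*y*z - y^3

1. The picture has 2 separate pieces.
2. The degree is 3 — a generic line meets the surface in up to 3 points.
3. Observable constraints: it crosses the y-axis at the gridline y = 0; one x-axis crossing is at x = 0.
4. Putting this together gives p.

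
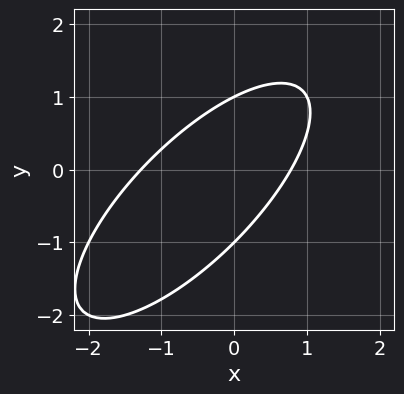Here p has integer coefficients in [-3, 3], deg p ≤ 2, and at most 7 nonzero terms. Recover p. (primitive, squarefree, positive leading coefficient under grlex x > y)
deg p = 2. The shape is more complex than any degree-1 curve.
Against the integer gridlines: the y-axis gridline crossings are at y ∈ {-1, 1}.
Assembling these constraints gives the stated polynomial.

2*x^2 - 3*x*y + 2*y^2 + x - 2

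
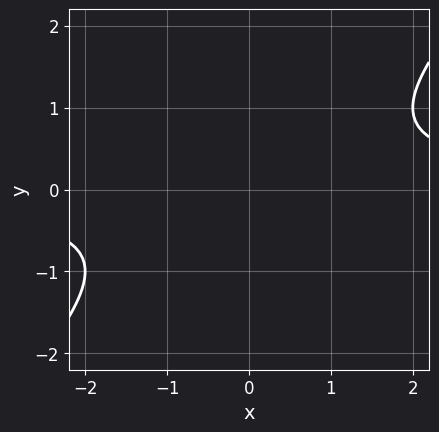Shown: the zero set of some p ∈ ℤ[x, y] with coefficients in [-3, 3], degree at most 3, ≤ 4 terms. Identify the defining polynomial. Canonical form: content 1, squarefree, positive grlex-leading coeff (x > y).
x*y - y^2 - 1

1. The degree is 2 — no degree-1 curve has this shape.
2. Reading off the gridlines: the curve avoids every integer x-axis point in the box; it misses every integer gridline on the y-axis.
3. Solving for integer coefficients yields p as stated.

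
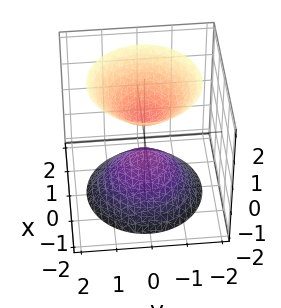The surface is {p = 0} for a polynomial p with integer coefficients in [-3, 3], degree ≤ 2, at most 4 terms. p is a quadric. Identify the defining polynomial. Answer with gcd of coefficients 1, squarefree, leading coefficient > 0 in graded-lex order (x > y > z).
3*x^2 + 3*y^2 - 2*z^2 + 1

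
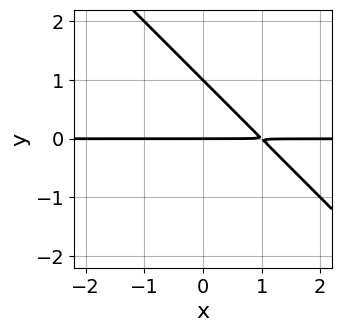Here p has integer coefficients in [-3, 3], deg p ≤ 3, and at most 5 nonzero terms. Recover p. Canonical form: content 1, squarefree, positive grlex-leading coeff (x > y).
First, degree: a generic line meets the curve in up to 2 points, so deg p = 2.
Then, checking where it meets the axes: among the integer gridlines, it crosses the y-axis at y ∈ {0, 1}; the visible x-axis segment lies entirely on the curve.
Finally, fitting integer coefficients to these (and the overall shape) gives p.

x*y + y^2 - y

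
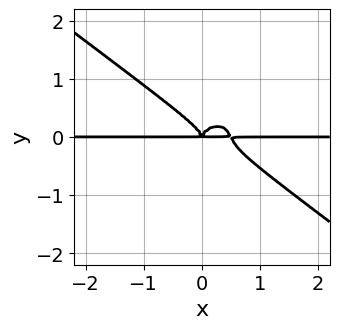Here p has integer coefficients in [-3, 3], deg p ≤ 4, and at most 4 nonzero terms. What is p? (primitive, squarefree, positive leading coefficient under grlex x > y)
deg p = 4. A generic line meets the curve in up to 4 points.
Observable constraints: the visible x-axis segment lies entirely on the curve.
Solving for integer coefficients yields p as stated.

2*x^3*y + x^2*y^2 + 3*y^4 - x^2*y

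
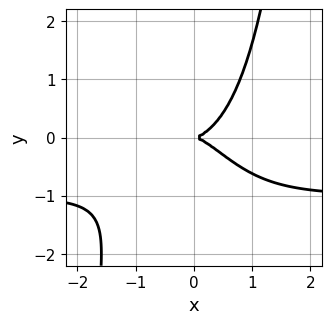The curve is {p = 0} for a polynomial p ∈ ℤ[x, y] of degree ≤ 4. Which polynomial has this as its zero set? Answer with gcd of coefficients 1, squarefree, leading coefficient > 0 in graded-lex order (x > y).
First, deg p = 4.
Next, against the integer gridlines: it meets the x-axis at x = 0 (among the integer gridlines); it crosses the y-axis at the gridline y = 0.
Finally, solving for integer coefficients yields p as stated.

x^3*y + x^3 - y^2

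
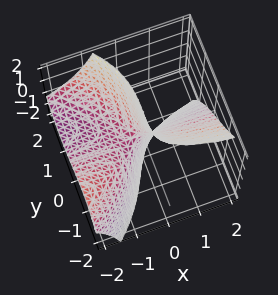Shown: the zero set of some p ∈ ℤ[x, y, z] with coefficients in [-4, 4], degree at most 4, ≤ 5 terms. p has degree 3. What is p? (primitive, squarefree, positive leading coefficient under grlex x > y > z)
y^3 + 3*x*y + 3*x*z - y*z + 2*y

(a) The degree is 3 — a generic line meets the surface in up to 3 points.
(b) From the visible intercepts: every point of the x-axis in the box is on the surface; every point of the z-axis in the box is on the surface.
(c) Fitting integer coefficients to these (and the overall shape) gives p.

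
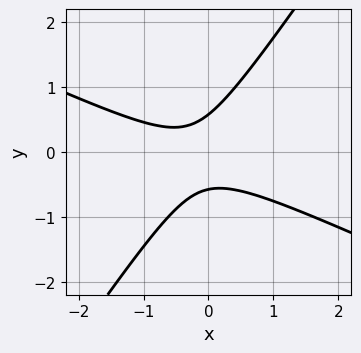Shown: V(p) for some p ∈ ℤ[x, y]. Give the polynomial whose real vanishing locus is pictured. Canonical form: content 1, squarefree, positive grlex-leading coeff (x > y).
Degree: no degree-1 curve has this shape, so deg p = 2.
Checking where it meets the axes: it misses every integer gridline on the x-axis.
The integer polynomial consistent with all of this is the stated p.

2*x^2 + 3*x*y - 3*y^2 + x + 1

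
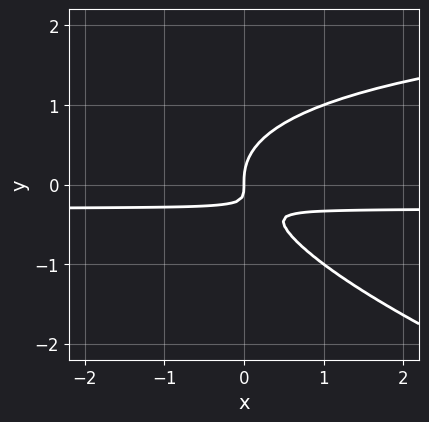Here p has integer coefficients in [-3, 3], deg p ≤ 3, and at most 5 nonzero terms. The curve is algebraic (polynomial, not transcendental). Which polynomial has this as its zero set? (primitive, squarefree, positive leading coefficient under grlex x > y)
x*y^2 + 3*y^3 - 3*x*y - x

Degree: the shape is more complex than any degree-2 curve, so deg p = 3.
Checking where it meets the axes: it meets the y-axis at y = 0 (among the integer gridlines); it crosses the x-axis at the gridline x = 0.
These observations pin down the coefficients.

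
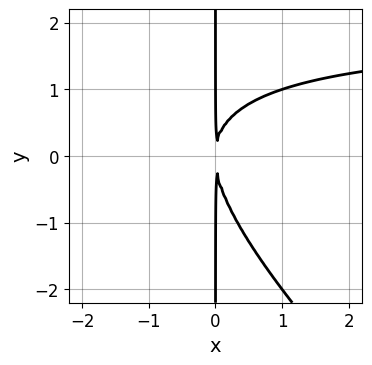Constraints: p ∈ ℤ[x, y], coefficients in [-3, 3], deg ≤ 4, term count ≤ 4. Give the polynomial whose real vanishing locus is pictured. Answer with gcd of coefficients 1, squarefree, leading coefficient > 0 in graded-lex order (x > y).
x^2*y + x*y^2 - 2*x^2

Degree: the shape is more complex than any degree-2 curve, so deg p = 3.
From the axis intercepts and sections: the visible y-axis segment lies entirely on the curve.
Assembling these constraints gives the stated polynomial.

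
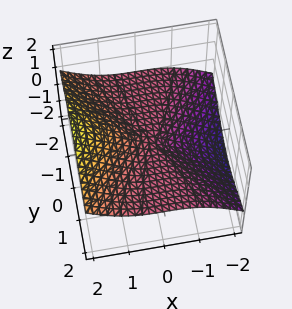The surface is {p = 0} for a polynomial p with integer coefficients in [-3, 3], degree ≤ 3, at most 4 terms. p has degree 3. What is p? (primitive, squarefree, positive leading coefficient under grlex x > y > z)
2*x^3 - 2*x^2*z - 3*y^2*z - z^3

First, degree: a generic line meets the surface in up to 3 points, so deg p = 3.
Next, from the visible intercepts: the visible y-axis segment lies entirely on the surface; one x-axis crossing is at x = 0; it crosses the z-axis at the gridline z = 0.
Finally, together with the visible shape, these determine p as stated.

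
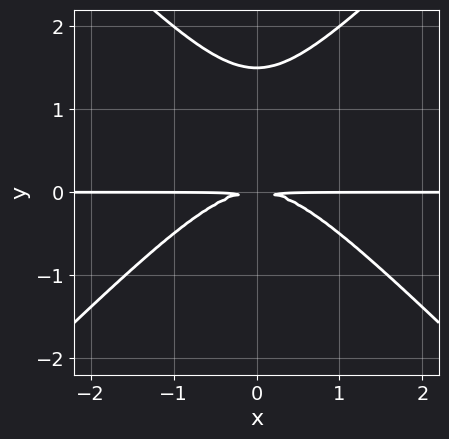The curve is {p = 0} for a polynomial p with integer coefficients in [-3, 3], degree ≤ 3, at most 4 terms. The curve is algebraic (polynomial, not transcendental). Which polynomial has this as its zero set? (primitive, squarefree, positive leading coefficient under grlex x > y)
2*x^2*y - 2*y^3 + 3*y^2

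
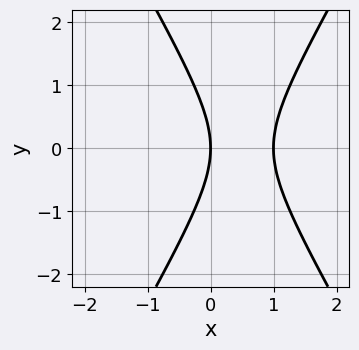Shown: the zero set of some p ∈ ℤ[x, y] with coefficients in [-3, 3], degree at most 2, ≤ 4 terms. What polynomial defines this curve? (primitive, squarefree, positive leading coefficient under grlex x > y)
3*x^2 - y^2 - 3*x

First, the degree is 2 — no degree-1 curve has this shape.
Then, symmetries: mirror symmetry y ↦ −y ⇒ only even powers of y.
Next, reading off the gridlines: it meets the y-axis at y = 0 (among the integer gridlines); the x-axis gridline crossings are at x ∈ {0, 1}.
Finally, solving for integer coefficients yields p as stated.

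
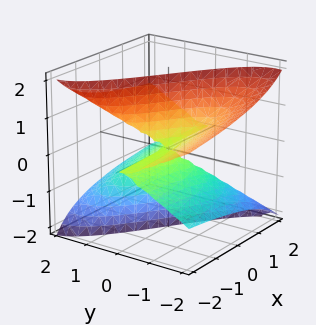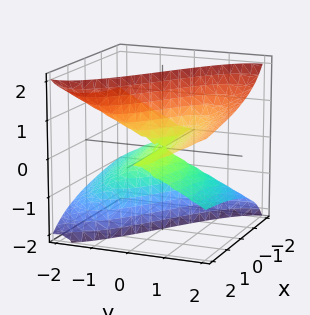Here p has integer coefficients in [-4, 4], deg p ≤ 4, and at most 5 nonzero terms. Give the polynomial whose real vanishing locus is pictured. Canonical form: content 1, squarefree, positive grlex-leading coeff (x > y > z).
2*x*z^2 - y^3 + 3*y*z^2

Degree: a generic line meets the surface in up to 3 points, so deg p = 3.
From the visible intercepts: one y-axis crossing is at y = 0; the visible x-axis segment lies entirely on the surface; the visible z-axis segment lies entirely on the surface.
The integer polynomial consistent with all of this is the stated p.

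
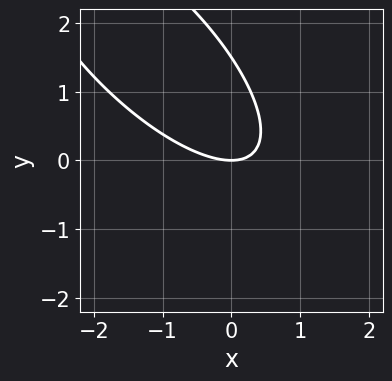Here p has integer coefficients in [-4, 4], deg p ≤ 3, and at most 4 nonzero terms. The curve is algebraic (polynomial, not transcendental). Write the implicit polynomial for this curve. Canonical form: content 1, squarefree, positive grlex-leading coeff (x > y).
2*x^2 + 3*x*y + 2*y^2 - 3*y

1. The degree is 2 — no degree-1 curve has this shape.
2. Reading off the gridlines: it crosses the y-axis at the gridline y = 0; it meets the x-axis at x = 0 (among the integer gridlines).
3. The integer polynomial consistent with all of this is the stated p.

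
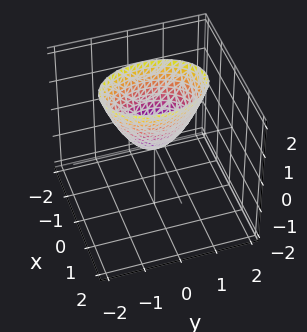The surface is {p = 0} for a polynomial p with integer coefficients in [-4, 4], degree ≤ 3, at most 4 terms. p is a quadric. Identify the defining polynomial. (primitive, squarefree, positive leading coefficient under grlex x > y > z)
Degree: a single bowl opening along one axis; a quadric, so deg p = 2.
Symmetries: mirror symmetry y ↦ −y ⇒ only even powers of y; the x ↦ −x reflection is a symmetry, so x appears only in even powers.
Reading off the gridlines: it crosses the z-axis at the gridline z = 0; it crosses the x-axis at the gridline x = 0; it meets the y-axis at y = 0 (among the integer gridlines).
Matching integer coefficients to the picture gives p.

2*x^2 + y^2 - z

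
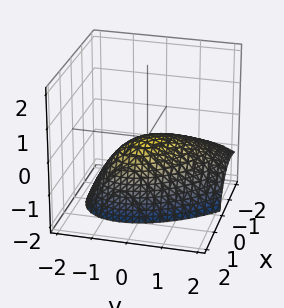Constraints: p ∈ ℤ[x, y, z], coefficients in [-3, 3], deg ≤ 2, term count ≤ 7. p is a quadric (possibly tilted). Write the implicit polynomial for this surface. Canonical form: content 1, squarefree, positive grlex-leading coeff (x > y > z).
2*x^2 + 2*x*y - 2*x*z + 2*y^2 + 3*z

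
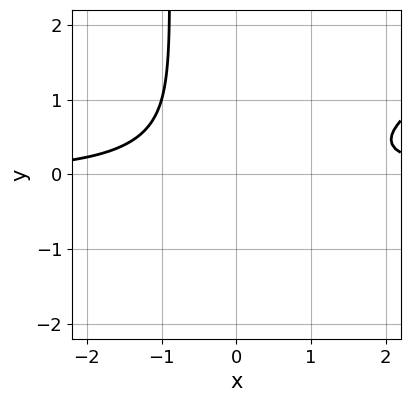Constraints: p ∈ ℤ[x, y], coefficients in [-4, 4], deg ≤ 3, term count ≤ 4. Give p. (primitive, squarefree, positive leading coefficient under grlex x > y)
(a) deg p = 3.
(b) Against the integer gridlines: it misses every integer gridline on the x-axis; the curve avoids every integer y-axis point in the box.
(c) Together with the visible shape, these determine p as stated.

2*x^2*y - 3*x*y^2 - 3*y^2 - 2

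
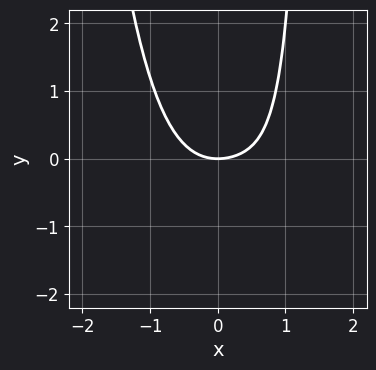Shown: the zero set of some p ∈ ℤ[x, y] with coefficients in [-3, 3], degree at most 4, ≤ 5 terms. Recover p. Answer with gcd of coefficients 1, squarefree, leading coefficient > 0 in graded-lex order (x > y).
2*x^4 - 2*x^3 + 2*x^2 + 2*x*y - 3*y

First, deg p = 4. The shape is more complex than any degree-3 curve.
Next, reading off the gridlines: one y-axis crossing is at y = 0; one x-axis crossing is at x = 0.
Finally, fitting integer coefficients to these (and the overall shape) gives p.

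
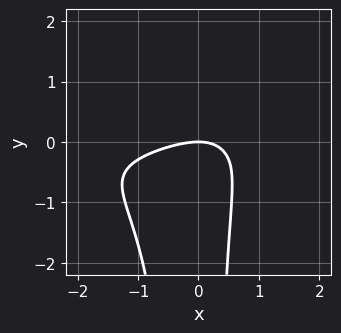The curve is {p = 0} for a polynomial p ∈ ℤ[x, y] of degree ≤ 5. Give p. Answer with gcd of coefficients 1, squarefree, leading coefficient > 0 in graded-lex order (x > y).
The degree is 4 — the shape is more complex than any degree-3 curve.
Reading off the gridlines: it meets the x-axis at x = 0 (among the integer gridlines); it meets the y-axis at y = 0 (among the integer gridlines).
Fitting integer coefficients to these (and the overall shape) gives p.

2*x^2*y^2 + x^2 - 2*x*y + 2*y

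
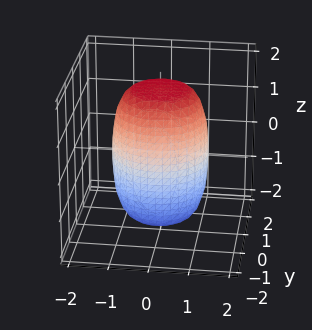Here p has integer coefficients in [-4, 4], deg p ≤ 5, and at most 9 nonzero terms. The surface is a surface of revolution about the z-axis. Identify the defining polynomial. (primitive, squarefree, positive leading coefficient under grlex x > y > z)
2*x^4 + 4*x^2*y^2 + 2*y^4 - x^2 - y^2 + z^2 - 3

1. Degree: a generic line meets the surface in up to 4 points, so deg p = 4.
2. Symmetry: the z-axis is an axis of rotation, so x and y enter only as x² + y².
3. Observable constraints: a circular section at z = 0 has radius between 1 and 2.
4. Fitting integer coefficients to these (and the overall shape) gives p.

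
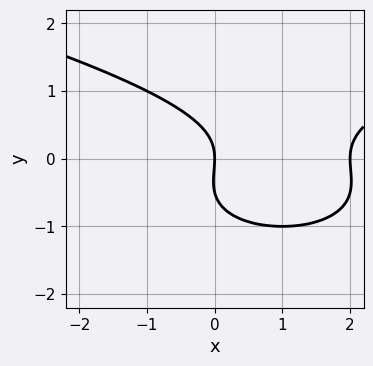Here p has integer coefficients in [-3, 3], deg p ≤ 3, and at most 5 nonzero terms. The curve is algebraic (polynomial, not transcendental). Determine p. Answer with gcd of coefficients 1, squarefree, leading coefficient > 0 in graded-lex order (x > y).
2*y^3 - x^2 + y^2 + 2*x

(a) Degree: no degree-2 curve has this shape, so deg p = 3.
(b) Observable constraints: it meets the y-axis at y = 0 (among the integer gridlines); the x-axis gridline crossings are at x ∈ {0, 2}.
(c) These observations pin down the coefficients.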